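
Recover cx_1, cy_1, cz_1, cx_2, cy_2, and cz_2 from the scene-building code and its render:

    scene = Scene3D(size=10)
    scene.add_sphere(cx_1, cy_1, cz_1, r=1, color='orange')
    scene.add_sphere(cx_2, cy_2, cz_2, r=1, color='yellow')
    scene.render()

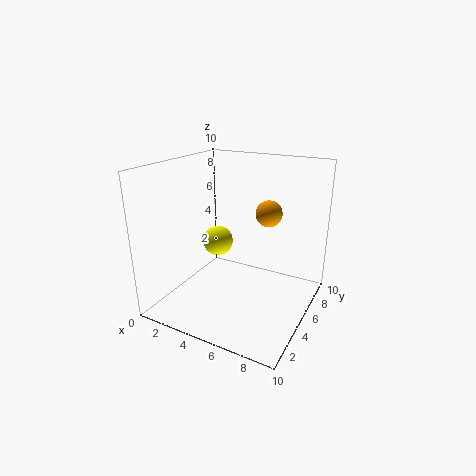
cx_1 = 6
cy_1 = 8
cz_1 = 6
cx_2 = 4
cy_2 = 4
cz_2 = 5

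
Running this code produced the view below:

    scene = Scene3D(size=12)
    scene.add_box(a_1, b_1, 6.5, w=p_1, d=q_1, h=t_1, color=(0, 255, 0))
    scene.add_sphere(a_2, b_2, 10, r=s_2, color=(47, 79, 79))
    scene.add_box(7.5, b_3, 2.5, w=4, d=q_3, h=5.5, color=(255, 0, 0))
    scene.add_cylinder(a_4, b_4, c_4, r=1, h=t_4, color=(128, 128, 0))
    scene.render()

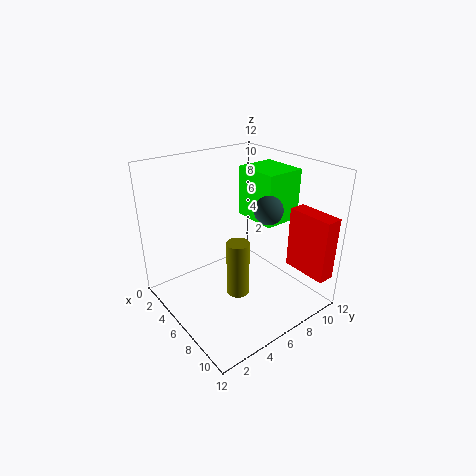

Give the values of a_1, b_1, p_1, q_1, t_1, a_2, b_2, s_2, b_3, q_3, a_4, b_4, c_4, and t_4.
a_1 = 3; b_1 = 8.5; p_1 = 4; q_1 = 3.5; t_1 = 4.5; a_2 = 10; b_2 = 5.5; s_2 = 1; b_3 = 10.5; q_3 = 1.5; a_4 = 6; b_4 = 6; c_4 = 0.5; t_4 = 5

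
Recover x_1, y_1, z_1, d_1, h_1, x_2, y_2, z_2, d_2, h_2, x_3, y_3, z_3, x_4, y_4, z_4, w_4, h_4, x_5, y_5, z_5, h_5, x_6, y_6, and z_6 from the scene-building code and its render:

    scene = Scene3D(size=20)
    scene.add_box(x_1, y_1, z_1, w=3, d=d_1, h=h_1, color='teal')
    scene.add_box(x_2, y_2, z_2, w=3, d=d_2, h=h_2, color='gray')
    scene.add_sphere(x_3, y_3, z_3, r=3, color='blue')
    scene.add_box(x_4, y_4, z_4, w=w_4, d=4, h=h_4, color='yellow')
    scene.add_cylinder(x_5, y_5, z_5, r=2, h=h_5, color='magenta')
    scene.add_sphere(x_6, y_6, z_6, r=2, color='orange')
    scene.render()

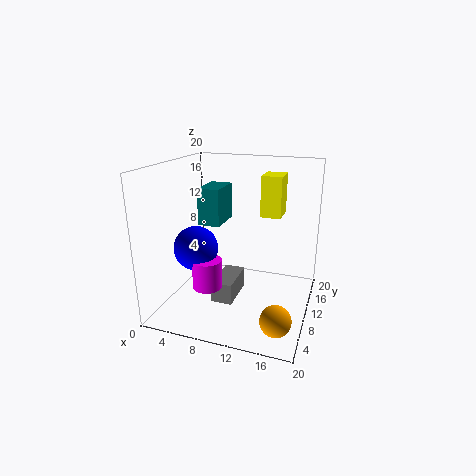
x_1 = 5, y_1 = 8, z_1 = 12, d_1 = 5, h_1 = 5, x_2 = 7, y_2 = 7, z_2 = 1, d_2 = 6, h_2 = 3, x_3 = 5, y_3 = 7, z_3 = 9, x_4 = 12, y_4 = 14, z_4 = 12, w_4 = 3, h_4 = 6, x_5 = 7, y_5 = 6, z_5 = 4, h_5 = 4, x_6 = 17, y_6 = 4, z_6 = 2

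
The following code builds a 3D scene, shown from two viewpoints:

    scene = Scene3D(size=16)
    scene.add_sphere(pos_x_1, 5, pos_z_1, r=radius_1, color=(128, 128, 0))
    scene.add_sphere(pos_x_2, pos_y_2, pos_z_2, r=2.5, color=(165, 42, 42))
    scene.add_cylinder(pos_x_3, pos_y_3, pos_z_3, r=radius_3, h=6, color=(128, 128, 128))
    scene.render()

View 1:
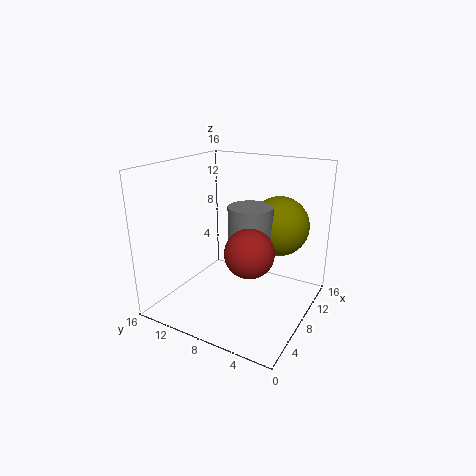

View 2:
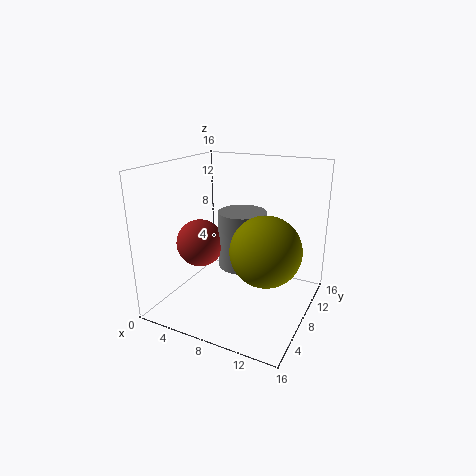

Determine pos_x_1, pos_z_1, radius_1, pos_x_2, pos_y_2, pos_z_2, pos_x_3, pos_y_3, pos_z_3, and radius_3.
pos_x_1 = 12.5, pos_z_1 = 8.5, radius_1 = 3.5, pos_x_2 = 5, pos_y_2 = 5, pos_z_2 = 8, pos_x_3 = 9, pos_y_3 = 7, pos_z_3 = 5.5, radius_3 = 2.5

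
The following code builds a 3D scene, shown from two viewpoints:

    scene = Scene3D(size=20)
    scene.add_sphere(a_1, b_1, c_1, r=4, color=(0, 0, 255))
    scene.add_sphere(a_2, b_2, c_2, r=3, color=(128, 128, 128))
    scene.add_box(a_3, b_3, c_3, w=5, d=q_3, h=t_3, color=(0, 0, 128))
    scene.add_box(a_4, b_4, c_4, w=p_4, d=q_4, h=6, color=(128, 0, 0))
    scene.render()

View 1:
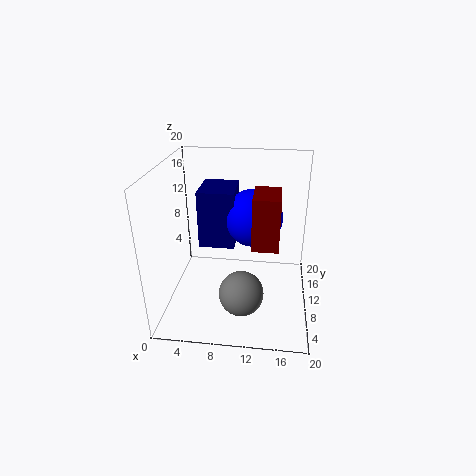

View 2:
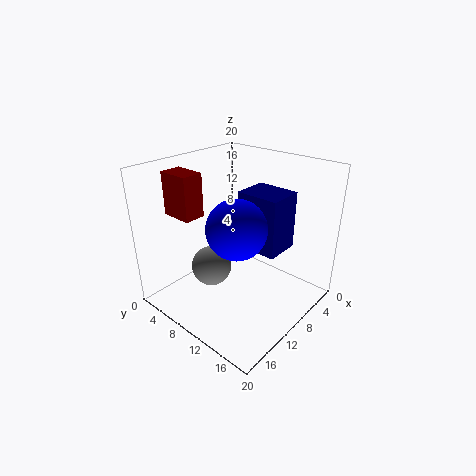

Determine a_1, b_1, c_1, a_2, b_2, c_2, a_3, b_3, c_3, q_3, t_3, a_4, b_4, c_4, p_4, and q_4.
a_1 = 12
b_1 = 11.5
c_1 = 12.5
a_2 = 11
b_2 = 5.5
c_2 = 4
a_3 = 4.5
b_3 = 9.5
c_3 = 8.5
q_3 = 6
t_3 = 8
a_4 = 12.5
b_4 = 1.5
c_4 = 13
p_4 = 3
q_4 = 4.5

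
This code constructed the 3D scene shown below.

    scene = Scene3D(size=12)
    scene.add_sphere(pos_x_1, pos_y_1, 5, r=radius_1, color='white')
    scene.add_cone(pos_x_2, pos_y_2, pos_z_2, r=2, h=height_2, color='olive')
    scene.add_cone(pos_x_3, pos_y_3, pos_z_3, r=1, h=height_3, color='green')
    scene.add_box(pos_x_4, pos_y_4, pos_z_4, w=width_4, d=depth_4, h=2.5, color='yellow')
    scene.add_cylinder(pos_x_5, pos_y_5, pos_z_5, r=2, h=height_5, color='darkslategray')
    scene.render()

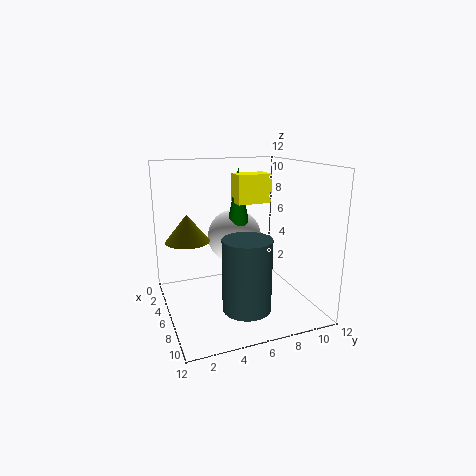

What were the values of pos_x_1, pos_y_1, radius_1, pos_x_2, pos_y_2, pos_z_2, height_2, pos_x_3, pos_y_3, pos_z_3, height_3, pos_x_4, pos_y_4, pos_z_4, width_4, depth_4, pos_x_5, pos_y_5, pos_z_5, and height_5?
pos_x_1 = 2.5, pos_y_1 = 7, radius_1 = 2.5, pos_x_2 = 2.5, pos_y_2 = 2.5, pos_z_2 = 5, height_2 = 2.5, pos_x_3 = 3.5, pos_y_3 = 7, pos_z_3 = 6.5, height_3 = 5, pos_x_4 = 3, pos_y_4 = 6.5, pos_z_4 = 8.5, width_4 = 2, depth_4 = 3, pos_x_5 = 8, pos_y_5 = 6, pos_z_5 = 0.5, height_5 = 6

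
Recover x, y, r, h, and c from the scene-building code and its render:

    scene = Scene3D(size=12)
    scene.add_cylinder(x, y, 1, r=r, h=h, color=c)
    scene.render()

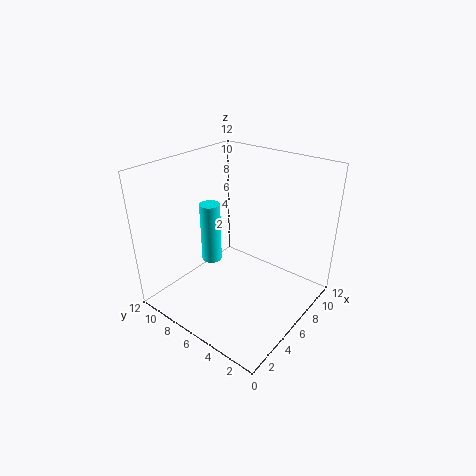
x = 8
y = 11
r = 1
h = 6
c = 'cyan'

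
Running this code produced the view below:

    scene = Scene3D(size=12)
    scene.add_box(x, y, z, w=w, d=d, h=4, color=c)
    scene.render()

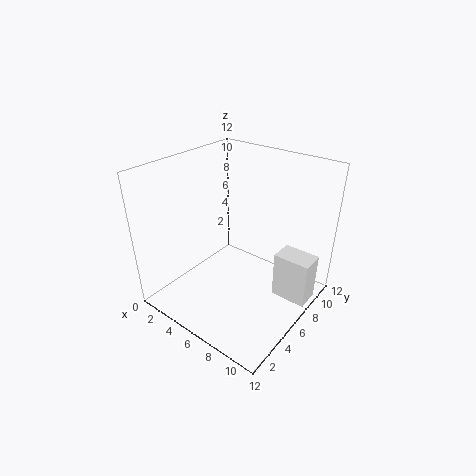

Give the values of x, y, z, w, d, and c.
x = 9, y = 7, z = 1, w = 3, d = 2, c = 'white'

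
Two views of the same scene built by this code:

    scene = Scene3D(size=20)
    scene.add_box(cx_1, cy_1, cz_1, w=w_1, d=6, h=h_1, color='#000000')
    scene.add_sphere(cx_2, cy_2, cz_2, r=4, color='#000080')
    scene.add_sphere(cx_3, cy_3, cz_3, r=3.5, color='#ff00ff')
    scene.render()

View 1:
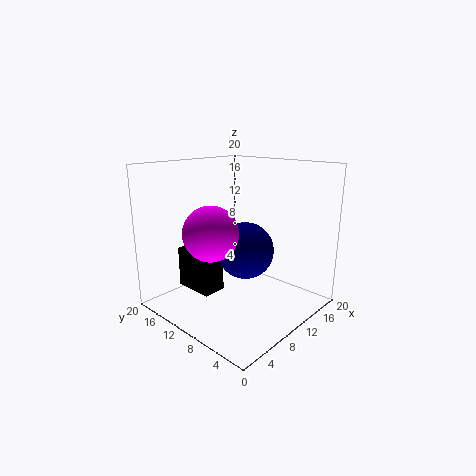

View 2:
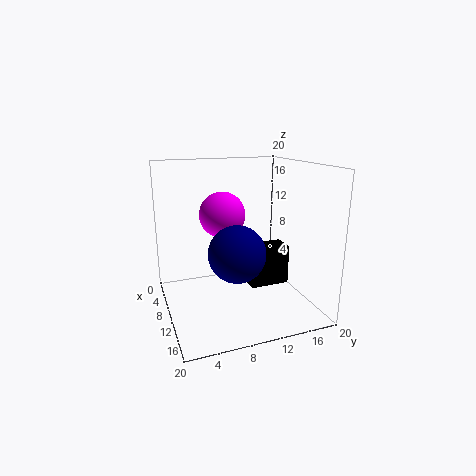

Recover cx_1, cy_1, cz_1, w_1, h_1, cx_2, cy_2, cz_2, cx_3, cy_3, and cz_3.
cx_1 = 6
cy_1 = 12.5
cz_1 = 1.5
w_1 = 3.5
h_1 = 6
cx_2 = 11
cy_2 = 9.5
cz_2 = 8
cx_3 = 4.5
cy_3 = 9.5
cz_3 = 12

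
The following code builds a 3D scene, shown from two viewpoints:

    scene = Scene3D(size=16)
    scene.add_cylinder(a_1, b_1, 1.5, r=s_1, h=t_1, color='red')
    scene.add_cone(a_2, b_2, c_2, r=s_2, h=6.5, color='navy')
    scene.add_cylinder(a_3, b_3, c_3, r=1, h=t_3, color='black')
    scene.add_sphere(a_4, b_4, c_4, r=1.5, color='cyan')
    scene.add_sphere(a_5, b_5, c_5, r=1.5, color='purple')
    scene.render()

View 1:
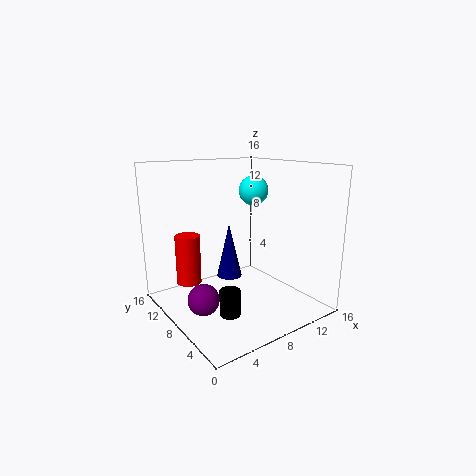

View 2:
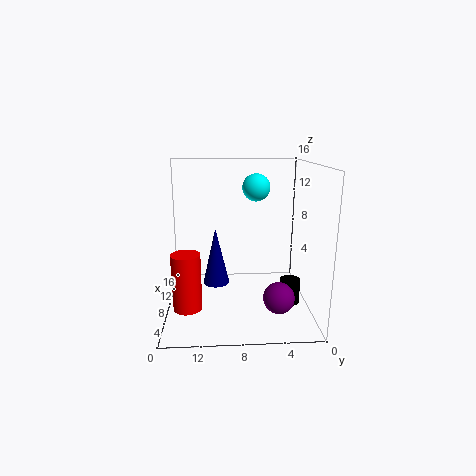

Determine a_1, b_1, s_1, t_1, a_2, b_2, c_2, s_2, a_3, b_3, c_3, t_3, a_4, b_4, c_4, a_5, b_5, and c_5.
a_1 = 4.5
b_1 = 13.5
s_1 = 1.5
t_1 = 6
a_2 = 8.5
b_2 = 10.5
c_2 = 2.5
s_2 = 1.5
a_3 = 3.5
b_3 = 3
c_3 = 2.5
t_3 = 2.5
a_4 = 8.5
b_4 = 6
c_4 = 13.5
a_5 = 1.5
b_5 = 4.5
c_5 = 4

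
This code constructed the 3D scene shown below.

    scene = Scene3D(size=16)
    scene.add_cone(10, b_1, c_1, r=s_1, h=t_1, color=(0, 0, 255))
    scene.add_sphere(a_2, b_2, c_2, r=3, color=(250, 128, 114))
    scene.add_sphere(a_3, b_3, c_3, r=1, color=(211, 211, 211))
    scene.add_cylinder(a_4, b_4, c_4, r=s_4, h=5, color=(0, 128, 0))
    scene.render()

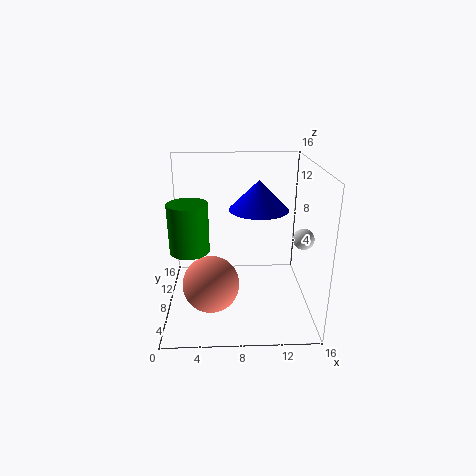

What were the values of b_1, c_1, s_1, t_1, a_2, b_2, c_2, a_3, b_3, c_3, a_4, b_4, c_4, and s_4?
b_1 = 6; c_1 = 12; s_1 = 3; t_1 = 3; a_2 = 5; b_2 = 5; c_2 = 4; a_3 = 14; b_3 = 3; c_3 = 10; a_4 = 3; b_4 = 5; c_4 = 8; s_4 = 2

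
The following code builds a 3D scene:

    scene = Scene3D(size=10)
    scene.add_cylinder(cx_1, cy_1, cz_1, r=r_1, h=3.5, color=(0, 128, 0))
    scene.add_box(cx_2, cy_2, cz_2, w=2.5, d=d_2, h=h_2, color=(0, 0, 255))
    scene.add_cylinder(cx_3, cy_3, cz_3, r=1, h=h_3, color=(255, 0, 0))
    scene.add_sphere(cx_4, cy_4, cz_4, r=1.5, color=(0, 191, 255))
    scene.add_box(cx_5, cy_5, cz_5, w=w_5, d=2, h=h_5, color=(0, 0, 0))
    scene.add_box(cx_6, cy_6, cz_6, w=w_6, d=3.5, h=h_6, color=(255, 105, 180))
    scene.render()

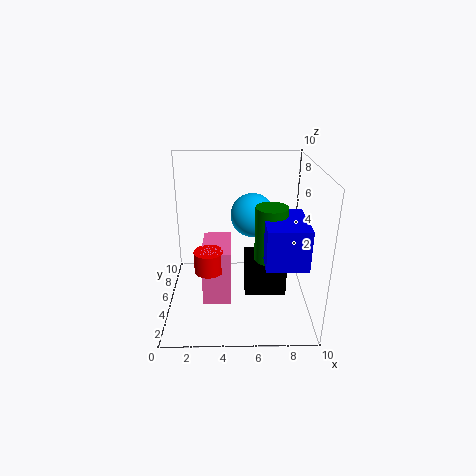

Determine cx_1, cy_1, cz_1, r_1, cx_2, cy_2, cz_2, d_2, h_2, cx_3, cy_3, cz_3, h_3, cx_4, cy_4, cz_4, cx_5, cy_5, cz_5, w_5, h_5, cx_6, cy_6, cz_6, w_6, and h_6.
cx_1 = 7; cy_1 = 3; cz_1 = 4.5; r_1 = 1; cx_2 = 6.5; cy_2 = 0.5; cz_2 = 5; d_2 = 3.5; h_2 = 2.5; cx_3 = 3; cy_3 = 4; cz_3 = 3; h_3 = 1.5; cx_4 = 6; cy_4 = 5.5; cz_4 = 6.5; cx_5 = 5.5; cy_5 = 4.5; cz_5 = 0.5; w_5 = 3; h_5 = 3; cx_6 = 2.5; cy_6 = 3.5; cz_6 = 0.5; w_6 = 2; h_6 = 4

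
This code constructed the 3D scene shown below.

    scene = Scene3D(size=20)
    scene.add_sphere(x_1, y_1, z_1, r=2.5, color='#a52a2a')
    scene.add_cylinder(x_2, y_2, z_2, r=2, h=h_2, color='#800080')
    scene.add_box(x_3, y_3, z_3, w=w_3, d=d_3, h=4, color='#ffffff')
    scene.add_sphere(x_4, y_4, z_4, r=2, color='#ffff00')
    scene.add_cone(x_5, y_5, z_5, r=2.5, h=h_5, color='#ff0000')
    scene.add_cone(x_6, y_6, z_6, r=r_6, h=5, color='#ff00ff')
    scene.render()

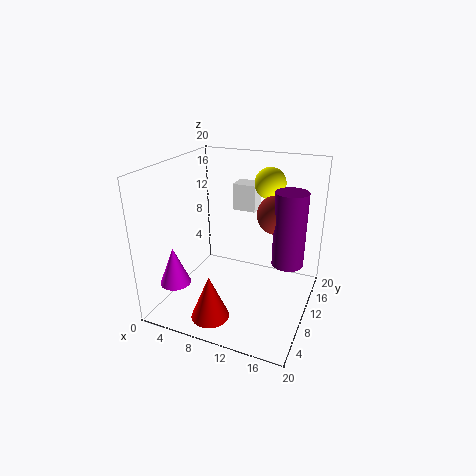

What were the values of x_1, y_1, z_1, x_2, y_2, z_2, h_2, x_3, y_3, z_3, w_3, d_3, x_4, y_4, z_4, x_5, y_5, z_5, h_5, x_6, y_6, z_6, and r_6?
x_1 = 15.5
y_1 = 9.5
z_1 = 14.5
x_2 = 17.5
y_2 = 8.5
z_2 = 8.5
h_2 = 9.5
x_3 = 7
y_3 = 15
z_3 = 12
w_3 = 3.5
d_3 = 3
x_4 = 14
y_4 = 11
z_4 = 18
x_5 = 9
y_5 = 3
z_5 = 1.5
h_5 = 6
x_6 = 4
y_6 = 3
z_6 = 5.5
r_6 = 2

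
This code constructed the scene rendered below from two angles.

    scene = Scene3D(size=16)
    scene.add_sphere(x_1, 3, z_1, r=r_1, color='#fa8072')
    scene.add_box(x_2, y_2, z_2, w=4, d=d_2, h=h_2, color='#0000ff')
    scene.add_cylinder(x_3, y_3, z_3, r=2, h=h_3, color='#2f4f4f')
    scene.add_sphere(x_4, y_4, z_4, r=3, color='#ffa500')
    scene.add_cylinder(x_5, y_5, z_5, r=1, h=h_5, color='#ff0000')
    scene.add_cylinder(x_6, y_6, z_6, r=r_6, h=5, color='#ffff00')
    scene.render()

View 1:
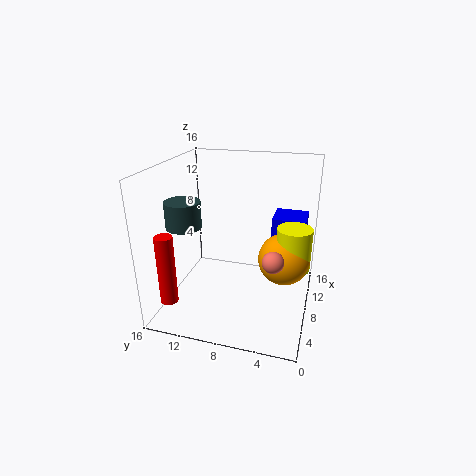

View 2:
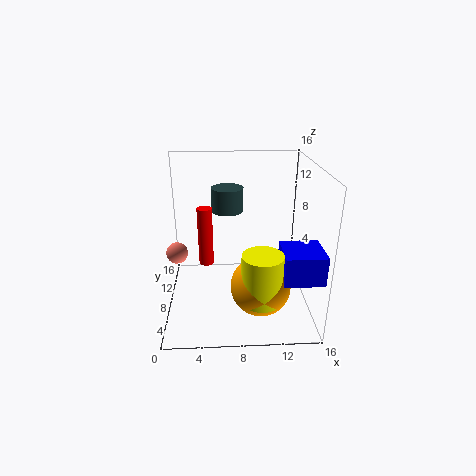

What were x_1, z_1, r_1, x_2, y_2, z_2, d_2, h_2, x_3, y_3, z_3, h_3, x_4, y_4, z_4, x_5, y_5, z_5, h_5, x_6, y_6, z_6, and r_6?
x_1 = 2; z_1 = 9; r_1 = 1; x_2 = 12; y_2 = 1; z_2 = 6; d_2 = 4; h_2 = 3; x_3 = 7; y_3 = 14; z_3 = 9; h_3 = 3; x_4 = 10; y_4 = 3; z_4 = 5; x_5 = 4; y_5 = 15; z_5 = 1; h_5 = 8; x_6 = 10; y_6 = 2; z_6 = 4; r_6 = 2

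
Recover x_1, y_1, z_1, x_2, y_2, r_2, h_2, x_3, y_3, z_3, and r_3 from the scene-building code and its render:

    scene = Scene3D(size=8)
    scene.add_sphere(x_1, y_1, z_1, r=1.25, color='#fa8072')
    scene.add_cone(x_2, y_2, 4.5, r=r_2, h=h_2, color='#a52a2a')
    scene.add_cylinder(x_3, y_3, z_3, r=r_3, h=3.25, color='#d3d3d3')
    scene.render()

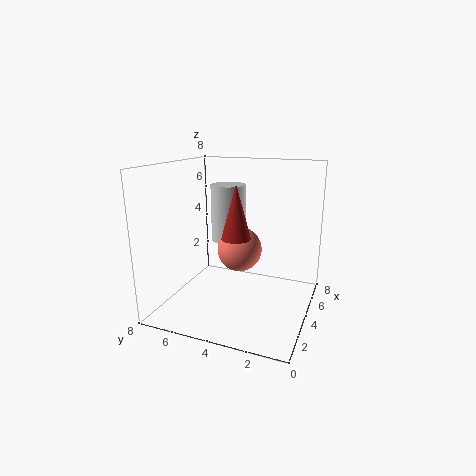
x_1 = 4.25; y_1 = 4; z_1 = 3.25; x_2 = 2.5; y_2 = 3.5; r_2 = 0.75; h_2 = 2.75; x_3 = 5; y_3 = 5; z_3 = 3.5; r_3 = 1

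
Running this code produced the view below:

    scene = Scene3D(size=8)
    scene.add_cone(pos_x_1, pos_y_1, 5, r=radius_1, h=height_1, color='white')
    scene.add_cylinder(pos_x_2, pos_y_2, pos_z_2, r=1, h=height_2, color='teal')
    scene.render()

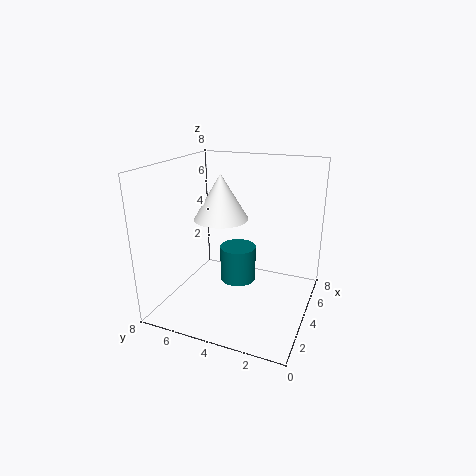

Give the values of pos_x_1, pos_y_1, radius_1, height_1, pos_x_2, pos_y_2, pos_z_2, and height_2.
pos_x_1 = 4
pos_y_1 = 5
radius_1 = 1.5
height_1 = 2.5
pos_x_2 = 4
pos_y_2 = 4
pos_z_2 = 1.5
height_2 = 2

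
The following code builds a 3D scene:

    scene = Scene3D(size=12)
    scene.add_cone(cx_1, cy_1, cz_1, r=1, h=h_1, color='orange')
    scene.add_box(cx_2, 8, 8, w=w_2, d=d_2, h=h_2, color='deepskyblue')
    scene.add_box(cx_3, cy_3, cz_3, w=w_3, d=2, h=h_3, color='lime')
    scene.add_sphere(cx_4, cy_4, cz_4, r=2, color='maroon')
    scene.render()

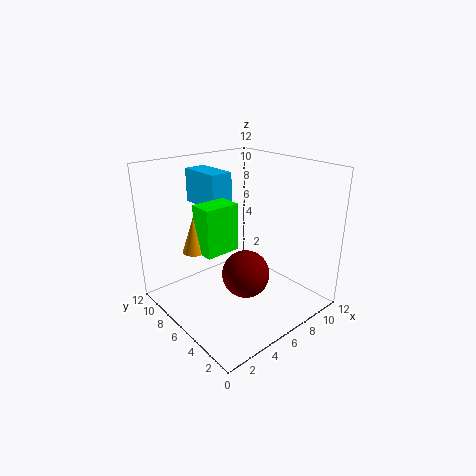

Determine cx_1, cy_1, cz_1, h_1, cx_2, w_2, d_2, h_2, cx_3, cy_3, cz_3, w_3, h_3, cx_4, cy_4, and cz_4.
cx_1 = 3, cy_1 = 8, cz_1 = 5, h_1 = 3, cx_2 = 5, w_2 = 2, d_2 = 4, h_2 = 3, cx_3 = 3, cy_3 = 6, cz_3 = 5, w_3 = 3, h_3 = 4, cx_4 = 6, cy_4 = 5, cz_4 = 3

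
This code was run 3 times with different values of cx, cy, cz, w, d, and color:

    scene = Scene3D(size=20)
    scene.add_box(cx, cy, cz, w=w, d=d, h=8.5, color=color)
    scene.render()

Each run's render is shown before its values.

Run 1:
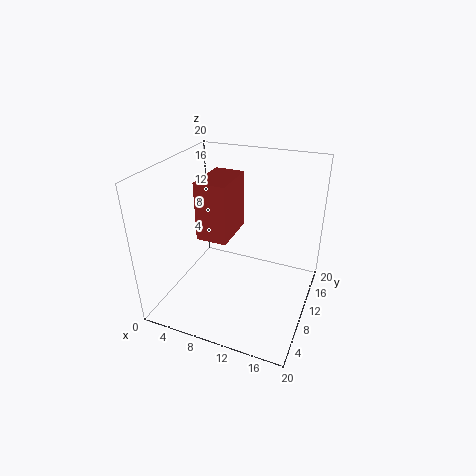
cx = 4; cy = 9; cz = 9; w = 4.5; d = 7; color = 'brown'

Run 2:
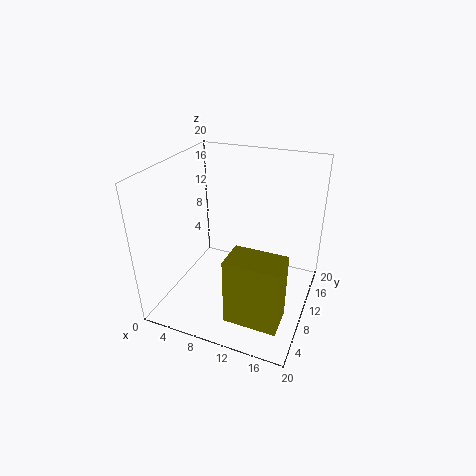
cx = 12; cy = 0.5; cz = 4; w = 6.5; d = 4; color = 'olive'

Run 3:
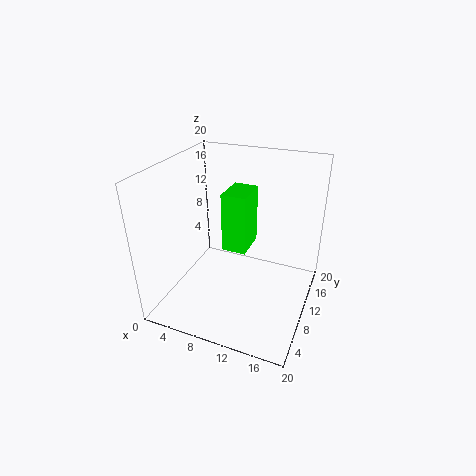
cx = 7.5; cy = 10; cz = 7.5; w = 3.5; d = 5; color = 'lime'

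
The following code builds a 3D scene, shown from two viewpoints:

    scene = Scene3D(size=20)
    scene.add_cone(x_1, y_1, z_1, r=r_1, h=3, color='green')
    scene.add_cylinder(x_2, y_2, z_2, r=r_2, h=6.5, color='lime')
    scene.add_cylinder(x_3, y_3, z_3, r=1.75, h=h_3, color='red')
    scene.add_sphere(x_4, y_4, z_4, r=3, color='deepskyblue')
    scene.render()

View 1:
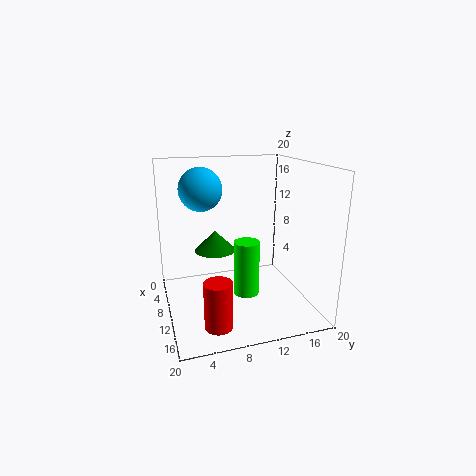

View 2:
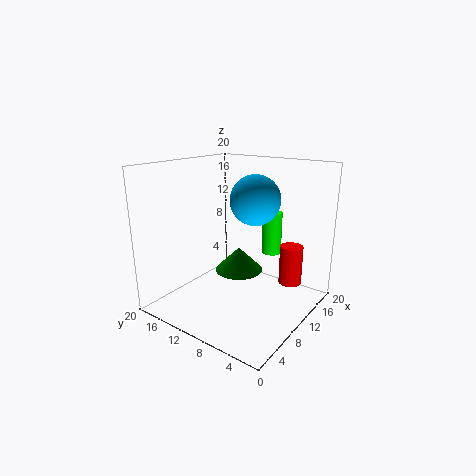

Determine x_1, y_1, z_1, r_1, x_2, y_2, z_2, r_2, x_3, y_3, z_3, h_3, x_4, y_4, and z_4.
x_1 = 6.75
y_1 = 7.5
z_1 = 7.25
r_1 = 3
x_2 = 17.25
y_2 = 8.75
z_2 = 5.75
r_2 = 1.5
x_3 = 17.25
y_3 = 5.25
z_3 = 1.5
h_3 = 6
x_4 = 7.25
y_4 = 5.5
z_4 = 16.5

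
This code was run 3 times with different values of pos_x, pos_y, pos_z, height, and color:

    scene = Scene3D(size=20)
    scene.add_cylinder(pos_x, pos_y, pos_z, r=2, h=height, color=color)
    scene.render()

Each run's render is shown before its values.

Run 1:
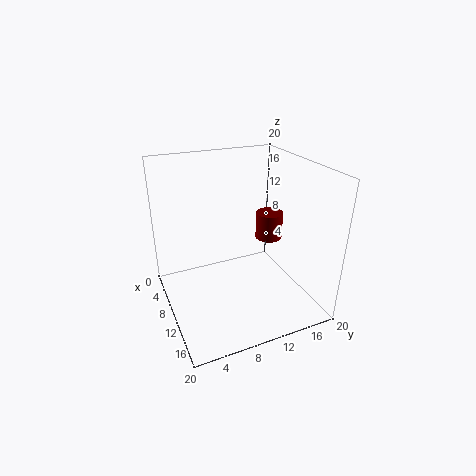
pos_x = 8, pos_y = 16, pos_z = 8, height = 4, color = 'maroon'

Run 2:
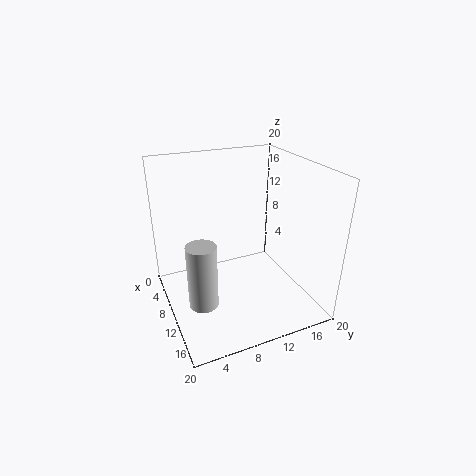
pos_x = 12, pos_y = 4, pos_z = 2, height = 9, color = 'lightgray'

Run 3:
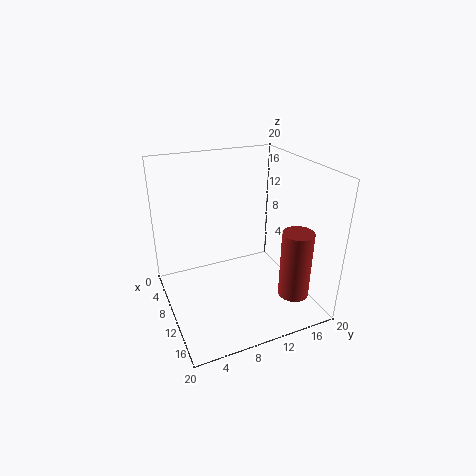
pos_x = 17, pos_y = 15, pos_z = 4, height = 9, color = 'brown'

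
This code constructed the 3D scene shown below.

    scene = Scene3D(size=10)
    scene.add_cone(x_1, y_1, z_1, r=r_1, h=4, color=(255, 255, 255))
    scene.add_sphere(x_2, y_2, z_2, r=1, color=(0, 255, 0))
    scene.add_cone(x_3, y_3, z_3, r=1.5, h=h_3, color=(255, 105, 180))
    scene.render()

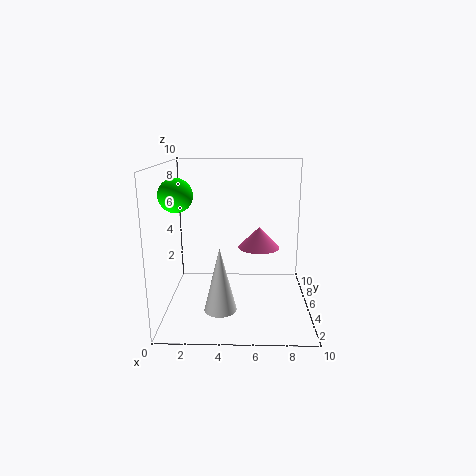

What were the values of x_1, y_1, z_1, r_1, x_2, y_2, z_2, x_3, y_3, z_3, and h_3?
x_1 = 4; y_1 = 1.5; z_1 = 1.5; r_1 = 1; x_2 = 1.5; y_2 = 2; z_2 = 8.5; x_3 = 6.5; y_3 = 6; z_3 = 4; h_3 = 1.5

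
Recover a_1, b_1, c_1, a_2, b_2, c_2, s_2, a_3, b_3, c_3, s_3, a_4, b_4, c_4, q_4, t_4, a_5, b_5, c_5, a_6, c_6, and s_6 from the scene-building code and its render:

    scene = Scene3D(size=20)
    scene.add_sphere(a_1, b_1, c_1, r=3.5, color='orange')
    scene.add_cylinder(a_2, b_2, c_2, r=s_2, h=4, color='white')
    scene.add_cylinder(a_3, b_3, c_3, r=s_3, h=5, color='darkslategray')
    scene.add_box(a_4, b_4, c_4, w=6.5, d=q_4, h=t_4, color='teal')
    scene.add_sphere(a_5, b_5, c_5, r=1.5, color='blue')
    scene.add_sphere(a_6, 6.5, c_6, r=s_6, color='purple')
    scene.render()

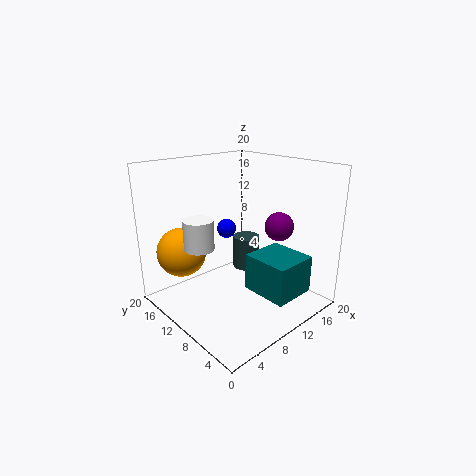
a_1 = 4.5; b_1 = 16; c_1 = 7.5; a_2 = 4.5; b_2 = 11.5; c_2 = 9.5; s_2 = 2; a_3 = 14; b_3 = 12.5; c_3 = 3.5; s_3 = 2; a_4 = 11.5; b_4 = 3; c_4 = 1.5; q_4 = 7; t_4 = 5.5; a_5 = 13; b_5 = 16; c_5 = 9; a_6 = 14.5; c_6 = 11.5; s_6 = 2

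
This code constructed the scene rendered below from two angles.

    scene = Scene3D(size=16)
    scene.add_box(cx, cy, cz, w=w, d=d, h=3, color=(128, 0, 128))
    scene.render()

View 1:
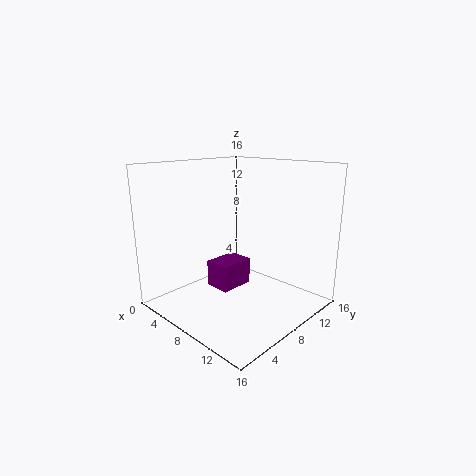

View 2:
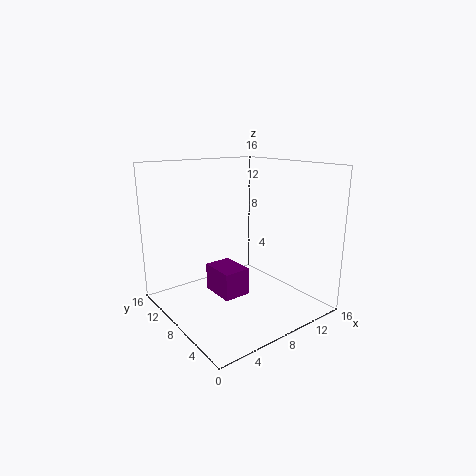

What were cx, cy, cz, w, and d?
cx = 5, cy = 6, cz = 2, w = 3, d = 4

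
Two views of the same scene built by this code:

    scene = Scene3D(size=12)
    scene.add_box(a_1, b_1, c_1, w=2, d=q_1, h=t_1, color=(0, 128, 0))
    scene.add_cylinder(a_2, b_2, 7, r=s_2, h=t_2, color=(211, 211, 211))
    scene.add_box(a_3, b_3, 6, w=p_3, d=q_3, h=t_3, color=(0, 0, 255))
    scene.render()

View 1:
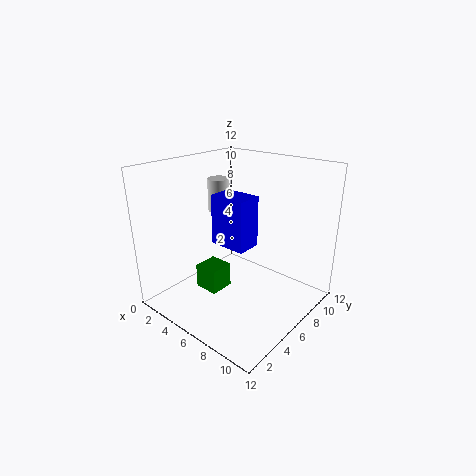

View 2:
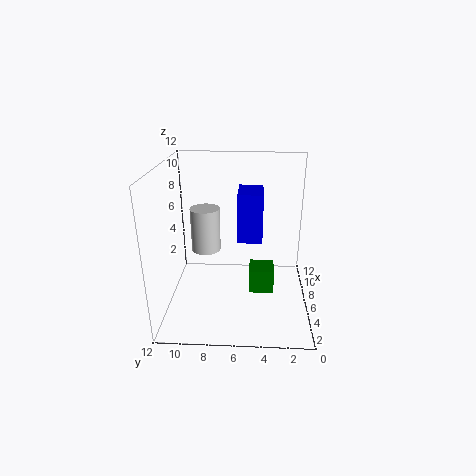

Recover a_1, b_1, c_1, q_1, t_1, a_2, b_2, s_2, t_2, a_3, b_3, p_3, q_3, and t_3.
a_1 = 4; b_1 = 3; c_1 = 2; q_1 = 2; t_1 = 2; a_2 = 2; b_2 = 8; s_2 = 1; t_2 = 3; a_3 = 5; b_3 = 4; p_3 = 3; q_3 = 2; t_3 = 4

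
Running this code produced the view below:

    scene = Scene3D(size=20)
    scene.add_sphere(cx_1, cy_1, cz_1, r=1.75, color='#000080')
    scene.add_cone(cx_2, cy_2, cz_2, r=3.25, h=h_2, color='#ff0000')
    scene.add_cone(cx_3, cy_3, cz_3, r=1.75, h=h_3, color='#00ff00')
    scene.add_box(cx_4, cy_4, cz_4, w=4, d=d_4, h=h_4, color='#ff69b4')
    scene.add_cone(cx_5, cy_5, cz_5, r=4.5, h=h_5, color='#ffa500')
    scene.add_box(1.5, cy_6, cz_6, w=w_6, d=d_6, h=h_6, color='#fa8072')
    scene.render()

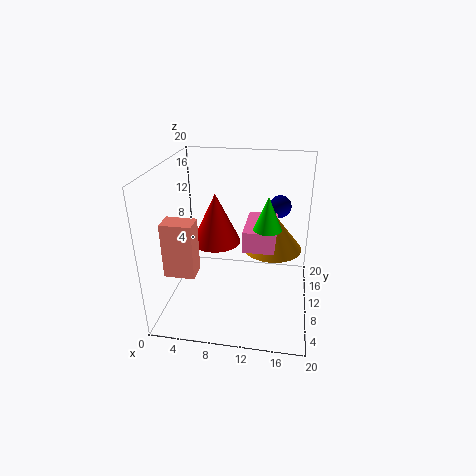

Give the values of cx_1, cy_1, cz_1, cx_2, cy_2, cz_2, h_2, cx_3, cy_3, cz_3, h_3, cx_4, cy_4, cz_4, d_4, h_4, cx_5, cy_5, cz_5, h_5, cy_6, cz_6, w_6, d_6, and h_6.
cx_1 = 15.25
cy_1 = 18.25
cz_1 = 11.75
cx_2 = 7.25
cy_2 = 8.75
cz_2 = 10
h_2 = 6.75
cx_3 = 14.25
cy_3 = 6.75
cz_3 = 13.25
h_3 = 4.25
cx_4 = 11.25
cy_4 = 5.75
cz_4 = 10.25
d_4 = 6.75
h_4 = 2.75
cx_5 = 14.5
cy_5 = 15.25
cz_5 = 6
h_5 = 5.75
cy_6 = 3.5
cz_6 = 7
w_6 = 4
d_6 = 2.75
h_6 = 7.25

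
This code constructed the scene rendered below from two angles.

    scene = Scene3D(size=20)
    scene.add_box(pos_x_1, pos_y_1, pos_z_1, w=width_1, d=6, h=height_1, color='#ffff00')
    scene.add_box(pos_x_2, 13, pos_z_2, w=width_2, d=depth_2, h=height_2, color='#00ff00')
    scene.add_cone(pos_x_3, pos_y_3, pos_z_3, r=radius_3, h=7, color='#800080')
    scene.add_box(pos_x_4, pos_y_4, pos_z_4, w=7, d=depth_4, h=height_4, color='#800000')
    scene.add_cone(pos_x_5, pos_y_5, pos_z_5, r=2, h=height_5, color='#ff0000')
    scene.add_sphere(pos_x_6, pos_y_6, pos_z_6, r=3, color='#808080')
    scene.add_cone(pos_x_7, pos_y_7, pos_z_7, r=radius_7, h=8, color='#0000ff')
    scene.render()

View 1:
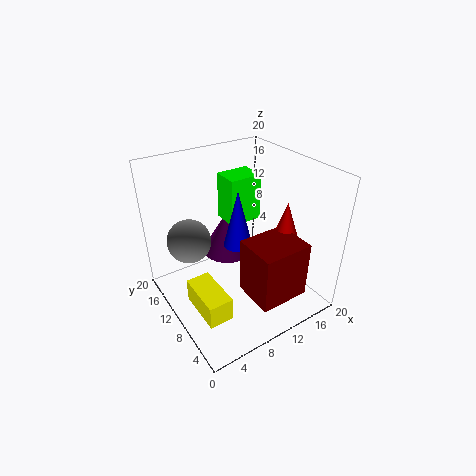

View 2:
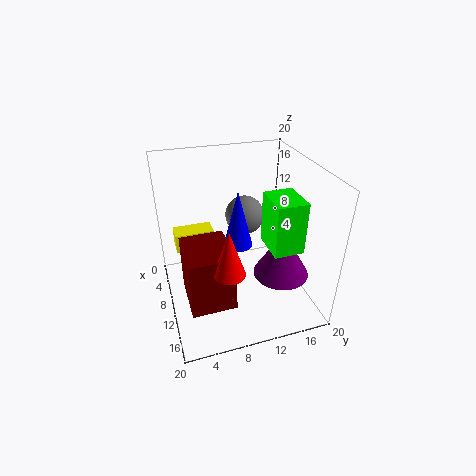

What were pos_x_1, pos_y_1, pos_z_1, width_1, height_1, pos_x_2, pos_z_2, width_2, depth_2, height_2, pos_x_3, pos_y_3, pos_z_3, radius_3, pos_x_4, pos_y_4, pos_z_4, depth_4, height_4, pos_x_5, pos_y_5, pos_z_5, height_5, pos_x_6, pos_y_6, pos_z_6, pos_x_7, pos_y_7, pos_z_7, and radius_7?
pos_x_1 = 1
pos_y_1 = 2
pos_z_1 = 5
width_1 = 3
height_1 = 3
pos_x_2 = 11
pos_z_2 = 10
width_2 = 5
depth_2 = 4
height_2 = 7
pos_x_3 = 12
pos_y_3 = 16
pos_z_3 = 4
radius_3 = 4
pos_x_4 = 9
pos_y_4 = 2
pos_z_4 = 3
depth_4 = 6
height_4 = 8
pos_x_5 = 16
pos_y_5 = 7
pos_z_5 = 9
height_5 = 6
pos_x_6 = 4
pos_y_6 = 13
pos_z_6 = 10
pos_x_7 = 10
pos_y_7 = 10
pos_z_7 = 9
radius_7 = 2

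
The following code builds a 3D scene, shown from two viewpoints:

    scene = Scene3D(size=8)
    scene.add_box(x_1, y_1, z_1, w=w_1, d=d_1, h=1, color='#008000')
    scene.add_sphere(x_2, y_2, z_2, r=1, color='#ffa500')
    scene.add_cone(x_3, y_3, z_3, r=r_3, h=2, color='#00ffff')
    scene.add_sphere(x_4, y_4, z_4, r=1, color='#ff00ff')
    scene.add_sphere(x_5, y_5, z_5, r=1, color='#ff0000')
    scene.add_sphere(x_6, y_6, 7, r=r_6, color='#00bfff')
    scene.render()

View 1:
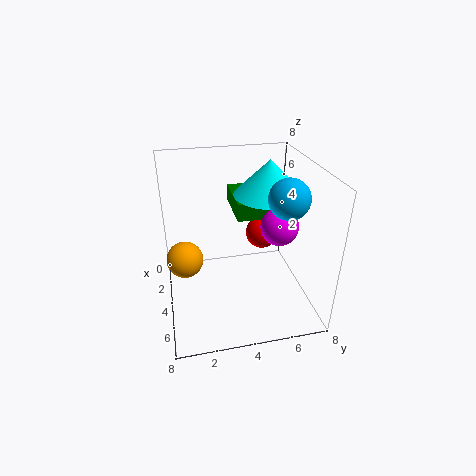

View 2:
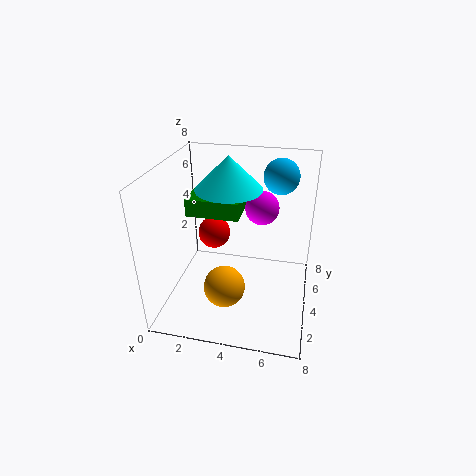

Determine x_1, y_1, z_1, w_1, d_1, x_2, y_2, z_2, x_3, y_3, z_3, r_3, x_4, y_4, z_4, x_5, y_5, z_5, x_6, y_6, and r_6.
x_1 = 1
y_1 = 4
z_1 = 5
w_1 = 3
d_1 = 2
x_2 = 4
y_2 = 1
z_2 = 3
x_3 = 3
y_3 = 6
z_3 = 6
r_3 = 2
x_4 = 5
y_4 = 6
z_4 = 5
x_5 = 2
y_5 = 6
z_5 = 3
x_6 = 6
y_6 = 6
r_6 = 1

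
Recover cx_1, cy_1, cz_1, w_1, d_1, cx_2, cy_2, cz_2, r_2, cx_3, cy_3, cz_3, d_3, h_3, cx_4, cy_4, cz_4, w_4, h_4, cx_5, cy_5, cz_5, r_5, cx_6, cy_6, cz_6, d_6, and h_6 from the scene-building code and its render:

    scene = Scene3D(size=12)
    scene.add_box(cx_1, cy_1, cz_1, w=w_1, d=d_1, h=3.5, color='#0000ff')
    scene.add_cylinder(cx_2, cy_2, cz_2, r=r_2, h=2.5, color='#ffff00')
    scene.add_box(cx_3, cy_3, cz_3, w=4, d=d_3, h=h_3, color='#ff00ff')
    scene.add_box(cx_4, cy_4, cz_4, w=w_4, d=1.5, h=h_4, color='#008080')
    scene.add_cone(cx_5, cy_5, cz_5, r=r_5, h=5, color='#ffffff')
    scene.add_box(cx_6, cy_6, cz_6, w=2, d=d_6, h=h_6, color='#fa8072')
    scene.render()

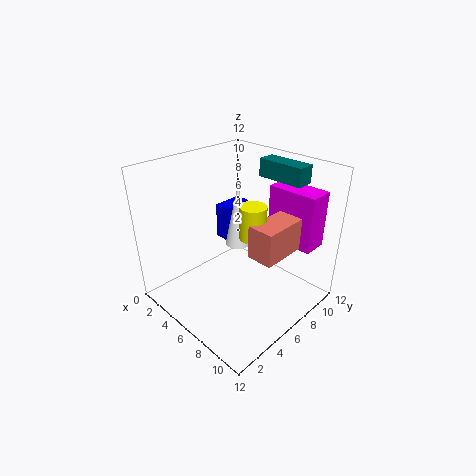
cx_1 = 0.5, cy_1 = 8.5, cz_1 = 3, w_1 = 1.5, d_1 = 3, cx_2 = 8.5, cy_2 = 5, cz_2 = 7.5, r_2 = 1, cx_3 = 7.5, cy_3 = 8, cz_3 = 6, d_3 = 2, h_3 = 4.5, cx_4 = 5.5, cy_4 = 9, cz_4 = 10.5, w_4 = 4, h_4 = 1.5, cx_5 = 6.5, cy_5 = 5.5, cz_5 = 6, r_5 = 1, cx_6 = 9, cy_6 = 4, cz_6 = 6.5, d_6 = 3.5, h_6 = 2.5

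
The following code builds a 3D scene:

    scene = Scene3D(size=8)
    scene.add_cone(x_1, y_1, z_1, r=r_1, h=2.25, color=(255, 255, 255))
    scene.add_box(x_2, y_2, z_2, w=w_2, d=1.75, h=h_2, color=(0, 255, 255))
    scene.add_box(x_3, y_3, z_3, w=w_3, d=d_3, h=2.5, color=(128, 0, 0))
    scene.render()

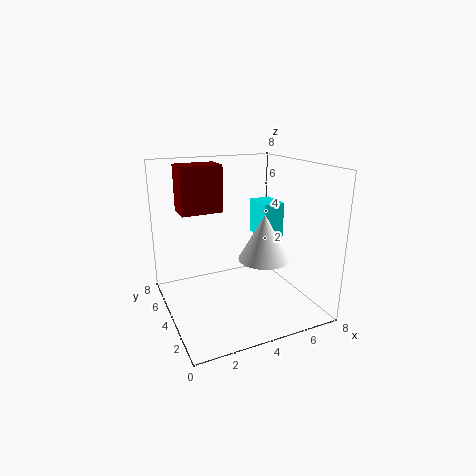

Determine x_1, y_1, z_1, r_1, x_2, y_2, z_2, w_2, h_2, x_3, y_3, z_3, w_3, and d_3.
x_1 = 4.25
y_1 = 1.5
z_1 = 3.75
r_1 = 1.25
x_2 = 5.5
y_2 = 3.75
z_2 = 3.75
w_2 = 1.25
h_2 = 2
x_3 = 1
y_3 = 4.25
z_3 = 5.5
w_3 = 2.25
d_3 = 1.5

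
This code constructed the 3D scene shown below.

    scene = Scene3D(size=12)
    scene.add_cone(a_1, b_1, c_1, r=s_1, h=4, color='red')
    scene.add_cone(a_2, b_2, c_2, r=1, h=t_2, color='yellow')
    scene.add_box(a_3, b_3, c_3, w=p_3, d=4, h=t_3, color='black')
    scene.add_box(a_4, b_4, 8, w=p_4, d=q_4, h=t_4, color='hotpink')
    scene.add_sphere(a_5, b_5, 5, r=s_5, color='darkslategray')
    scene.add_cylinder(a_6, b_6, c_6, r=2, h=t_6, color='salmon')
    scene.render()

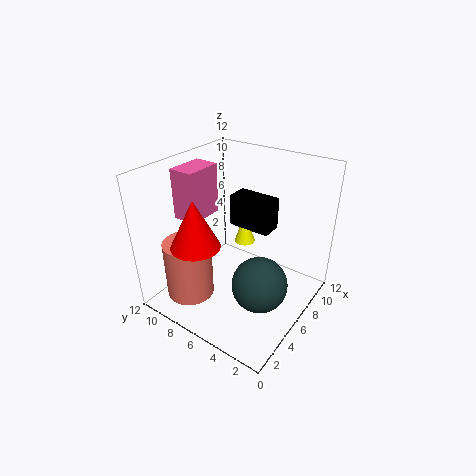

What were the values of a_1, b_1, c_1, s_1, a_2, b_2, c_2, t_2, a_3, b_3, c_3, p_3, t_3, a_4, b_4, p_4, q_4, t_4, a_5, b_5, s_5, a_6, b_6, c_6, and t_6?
a_1 = 3
b_1 = 8
c_1 = 6
s_1 = 2
a_2 = 10
b_2 = 8
c_2 = 3
t_2 = 3
a_3 = 9
b_3 = 5
c_3 = 5
p_3 = 2
t_3 = 3
a_4 = 3
b_4 = 8
p_4 = 3
q_4 = 2
t_4 = 4
a_5 = 3
b_5 = 2
s_5 = 2
a_6 = 3
b_6 = 9
c_6 = 1
t_6 = 5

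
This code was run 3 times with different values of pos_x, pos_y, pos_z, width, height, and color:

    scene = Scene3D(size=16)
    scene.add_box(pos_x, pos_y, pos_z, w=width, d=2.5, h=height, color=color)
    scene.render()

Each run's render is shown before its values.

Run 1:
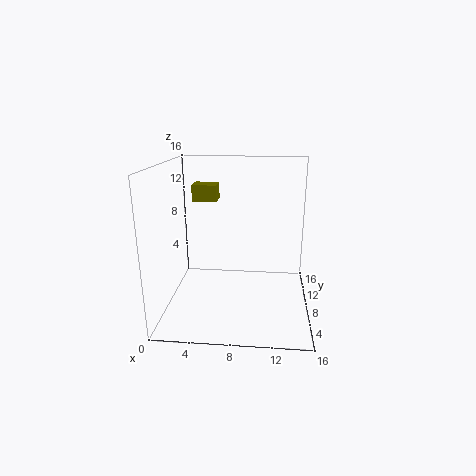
pos_x = 2
pos_y = 12
pos_z = 11
width = 3
height = 2
color = 'olive'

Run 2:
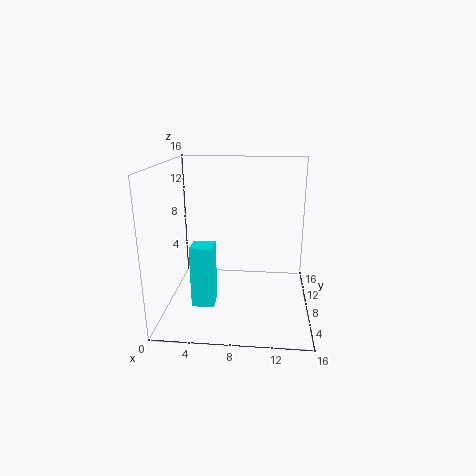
pos_x = 3
pos_y = 5.5
pos_z = 0.5
width = 2.5
height = 7
color = 'cyan'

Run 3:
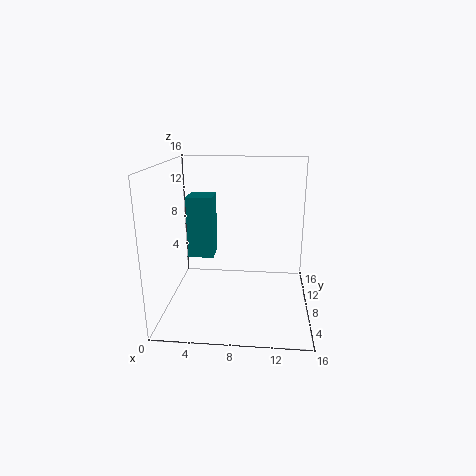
pos_x = 3.5
pos_y = 3.5
pos_z = 7.5
width = 2.5
height = 6
color = 'teal'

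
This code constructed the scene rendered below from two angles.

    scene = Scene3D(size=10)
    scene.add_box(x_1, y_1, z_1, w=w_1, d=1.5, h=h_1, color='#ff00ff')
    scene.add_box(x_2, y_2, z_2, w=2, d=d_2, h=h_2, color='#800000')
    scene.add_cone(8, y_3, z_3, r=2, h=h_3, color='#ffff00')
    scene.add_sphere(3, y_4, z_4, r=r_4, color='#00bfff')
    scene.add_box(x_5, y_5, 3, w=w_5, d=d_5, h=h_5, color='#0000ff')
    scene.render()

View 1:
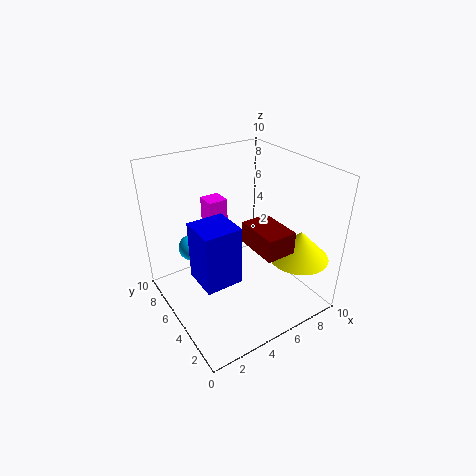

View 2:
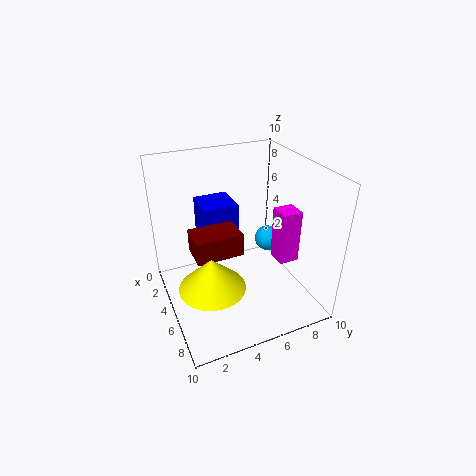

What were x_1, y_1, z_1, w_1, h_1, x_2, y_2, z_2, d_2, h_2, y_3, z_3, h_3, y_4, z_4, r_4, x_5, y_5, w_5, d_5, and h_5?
x_1 = 4.5, y_1 = 8, z_1 = 2.5, w_1 = 1.5, h_1 = 4, x_2 = 5, y_2 = 1.5, z_2 = 5, d_2 = 3, h_2 = 1.5, y_3 = 2, z_3 = 4, h_3 = 2, y_4 = 8.5, z_4 = 3, r_4 = 1, x_5 = 1.5, y_5 = 3, w_5 = 2.5, d_5 = 2.5, h_5 = 4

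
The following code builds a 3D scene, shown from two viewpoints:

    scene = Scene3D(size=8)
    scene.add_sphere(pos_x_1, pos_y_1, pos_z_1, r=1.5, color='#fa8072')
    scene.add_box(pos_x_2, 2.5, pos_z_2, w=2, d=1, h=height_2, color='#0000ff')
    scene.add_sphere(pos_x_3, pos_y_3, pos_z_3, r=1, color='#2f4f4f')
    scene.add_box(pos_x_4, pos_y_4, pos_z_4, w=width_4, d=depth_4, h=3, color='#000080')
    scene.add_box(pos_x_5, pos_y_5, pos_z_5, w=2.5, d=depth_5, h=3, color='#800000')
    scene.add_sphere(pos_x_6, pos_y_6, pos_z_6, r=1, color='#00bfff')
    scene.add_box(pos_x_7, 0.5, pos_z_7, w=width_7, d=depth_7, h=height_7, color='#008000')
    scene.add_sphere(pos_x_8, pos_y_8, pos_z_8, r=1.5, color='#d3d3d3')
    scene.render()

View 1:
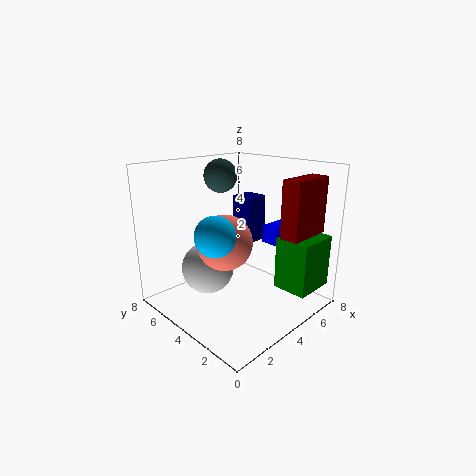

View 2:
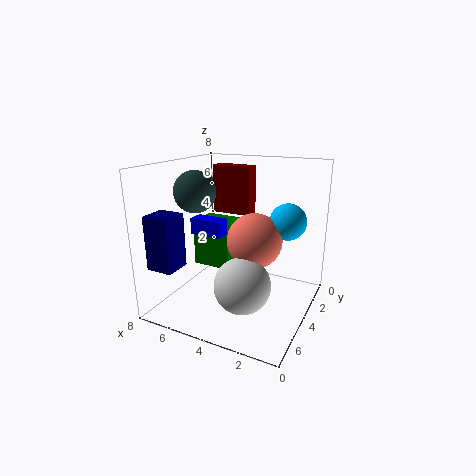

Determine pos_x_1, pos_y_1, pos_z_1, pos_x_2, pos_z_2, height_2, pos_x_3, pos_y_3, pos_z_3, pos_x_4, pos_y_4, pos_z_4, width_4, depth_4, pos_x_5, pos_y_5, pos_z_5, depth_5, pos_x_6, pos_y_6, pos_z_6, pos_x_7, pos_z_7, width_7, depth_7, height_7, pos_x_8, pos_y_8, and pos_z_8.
pos_x_1 = 3, pos_y_1 = 4, pos_z_1 = 4, pos_x_2 = 5.5, pos_z_2 = 3.5, height_2 = 1, pos_x_3 = 5, pos_y_3 = 6.5, pos_z_3 = 7, pos_x_4 = 6.5, pos_y_4 = 5.5, pos_z_4 = 2.5, width_4 = 1.5, depth_4 = 1.5, pos_x_5 = 4.5, pos_y_5 = 0.5, pos_z_5 = 4.5, depth_5 = 1, pos_x_6 = 1.5, pos_y_6 = 3, pos_z_6 = 5, pos_x_7 = 5.5, pos_z_7 = 1, width_7 = 2.5, depth_7 = 2, height_7 = 3, pos_x_8 = 3, pos_y_8 = 5.5, pos_z_8 = 2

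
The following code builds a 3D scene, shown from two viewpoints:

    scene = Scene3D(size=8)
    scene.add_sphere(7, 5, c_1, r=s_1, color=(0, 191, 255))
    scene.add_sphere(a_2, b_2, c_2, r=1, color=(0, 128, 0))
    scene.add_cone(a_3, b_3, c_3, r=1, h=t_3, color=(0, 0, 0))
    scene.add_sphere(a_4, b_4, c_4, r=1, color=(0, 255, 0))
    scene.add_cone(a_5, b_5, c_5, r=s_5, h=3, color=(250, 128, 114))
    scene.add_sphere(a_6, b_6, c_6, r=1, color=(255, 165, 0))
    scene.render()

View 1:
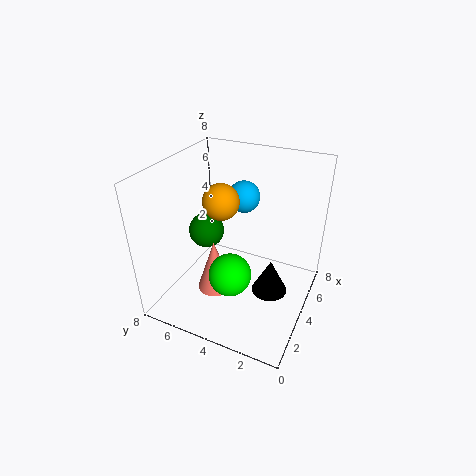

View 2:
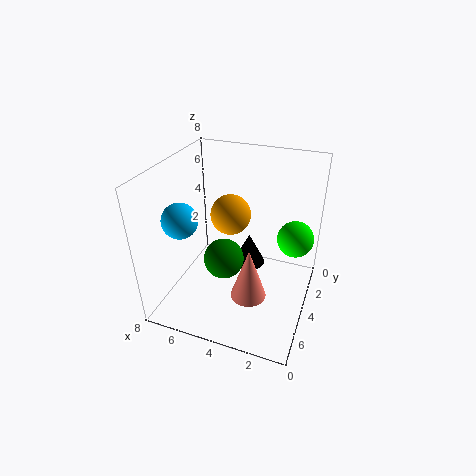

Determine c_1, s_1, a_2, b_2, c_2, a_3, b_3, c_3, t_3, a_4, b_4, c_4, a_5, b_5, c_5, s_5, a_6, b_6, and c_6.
c_1 = 5
s_1 = 1
a_2 = 4
b_2 = 6
c_2 = 4
a_3 = 4
b_3 = 2
c_3 = 1
t_3 = 2
a_4 = 1
b_4 = 3
c_4 = 4
a_5 = 3
b_5 = 5
c_5 = 1
s_5 = 1
a_6 = 4
b_6 = 5
c_6 = 6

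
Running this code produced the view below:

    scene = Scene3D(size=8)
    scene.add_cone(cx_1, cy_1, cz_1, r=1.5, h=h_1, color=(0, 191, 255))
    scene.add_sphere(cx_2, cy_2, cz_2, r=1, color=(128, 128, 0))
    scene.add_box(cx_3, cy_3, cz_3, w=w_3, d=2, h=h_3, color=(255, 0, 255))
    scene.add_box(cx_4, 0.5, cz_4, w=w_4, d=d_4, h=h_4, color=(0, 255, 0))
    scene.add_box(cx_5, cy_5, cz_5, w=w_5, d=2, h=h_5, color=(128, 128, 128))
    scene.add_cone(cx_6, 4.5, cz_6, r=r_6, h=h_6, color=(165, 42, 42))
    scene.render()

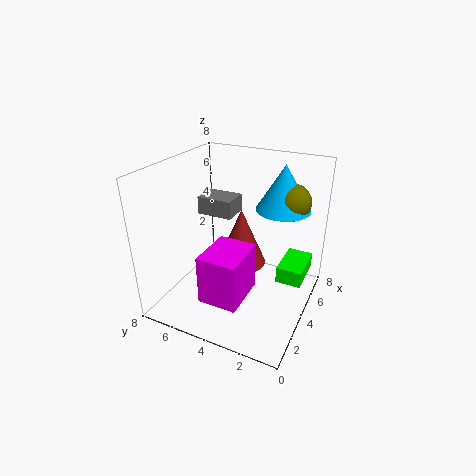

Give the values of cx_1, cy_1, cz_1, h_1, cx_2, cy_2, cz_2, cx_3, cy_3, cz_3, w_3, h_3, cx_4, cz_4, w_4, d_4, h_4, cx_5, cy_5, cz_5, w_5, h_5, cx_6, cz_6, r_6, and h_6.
cx_1 = 5.5; cy_1 = 2; cz_1 = 5.5; h_1 = 2.5; cx_2 = 5.5; cy_2 = 1.5; cz_2 = 6; cx_3 = 0.5; cy_3 = 2.5; cz_3 = 2; w_3 = 2.5; h_3 = 2.5; cx_4 = 5; cz_4 = 1; w_4 = 2.5; d_4 = 1.5; h_4 = 1; cx_5 = 4; cy_5 = 4.5; cz_5 = 5; w_5 = 1.5; h_5 = 1; cx_6 = 5.5; cz_6 = 1.5; r_6 = 1.5; h_6 = 3.5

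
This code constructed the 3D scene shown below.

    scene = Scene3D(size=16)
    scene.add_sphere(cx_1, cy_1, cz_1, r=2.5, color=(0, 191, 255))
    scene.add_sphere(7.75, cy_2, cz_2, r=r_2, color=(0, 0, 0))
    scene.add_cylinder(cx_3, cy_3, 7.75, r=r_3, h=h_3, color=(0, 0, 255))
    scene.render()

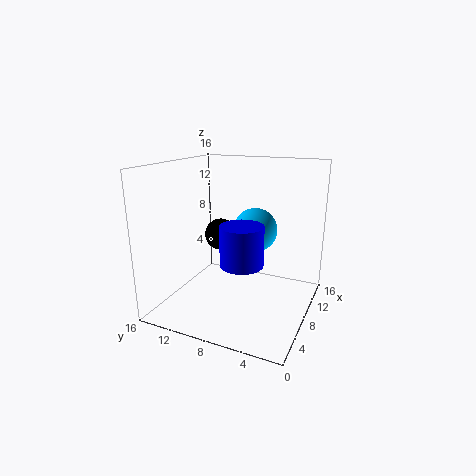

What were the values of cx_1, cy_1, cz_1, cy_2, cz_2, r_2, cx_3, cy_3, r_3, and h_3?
cx_1 = 10
cy_1 = 6.75
cz_1 = 8.5
cy_2 = 10
cz_2 = 8.25
r_2 = 1.75
cx_3 = 2.25
cy_3 = 5
r_3 = 2
h_3 = 3.75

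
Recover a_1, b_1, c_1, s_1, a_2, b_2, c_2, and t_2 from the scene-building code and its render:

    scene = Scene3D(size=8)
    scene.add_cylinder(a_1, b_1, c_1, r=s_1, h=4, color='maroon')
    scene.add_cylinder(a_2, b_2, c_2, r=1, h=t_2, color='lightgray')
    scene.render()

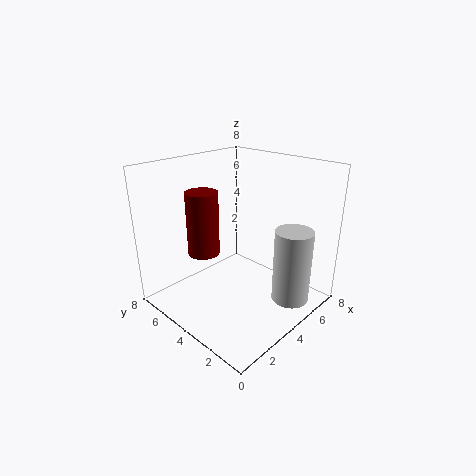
a_1 = 4; b_1 = 7; c_1 = 2; s_1 = 1; a_2 = 5; b_2 = 1; c_2 = 1; t_2 = 4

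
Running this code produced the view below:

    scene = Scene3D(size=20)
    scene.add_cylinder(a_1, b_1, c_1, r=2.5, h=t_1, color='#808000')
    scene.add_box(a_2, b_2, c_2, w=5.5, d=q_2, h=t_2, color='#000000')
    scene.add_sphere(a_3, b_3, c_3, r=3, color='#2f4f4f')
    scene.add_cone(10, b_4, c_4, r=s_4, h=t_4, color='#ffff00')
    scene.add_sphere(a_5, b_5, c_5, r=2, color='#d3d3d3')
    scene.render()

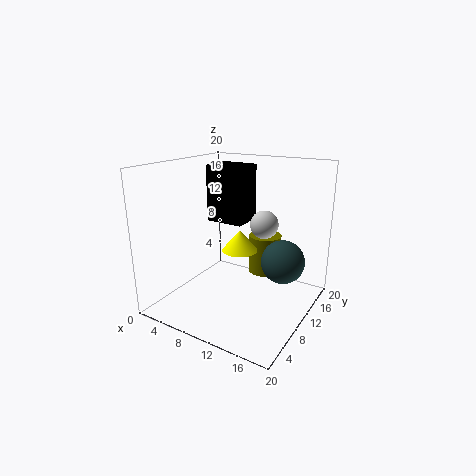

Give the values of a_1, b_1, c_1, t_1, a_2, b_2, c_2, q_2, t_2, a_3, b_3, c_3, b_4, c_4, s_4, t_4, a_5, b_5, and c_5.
a_1 = 11; b_1 = 16.5; c_1 = 2.5; t_1 = 6; a_2 = 4.5; b_2 = 10.5; c_2 = 11.5; q_2 = 4.5; t_2 = 8; a_3 = 16; b_3 = 12; c_3 = 7; b_4 = 10.5; c_4 = 8; s_4 = 2.5; t_4 = 3; a_5 = 12.5; b_5 = 13; c_5 = 11.5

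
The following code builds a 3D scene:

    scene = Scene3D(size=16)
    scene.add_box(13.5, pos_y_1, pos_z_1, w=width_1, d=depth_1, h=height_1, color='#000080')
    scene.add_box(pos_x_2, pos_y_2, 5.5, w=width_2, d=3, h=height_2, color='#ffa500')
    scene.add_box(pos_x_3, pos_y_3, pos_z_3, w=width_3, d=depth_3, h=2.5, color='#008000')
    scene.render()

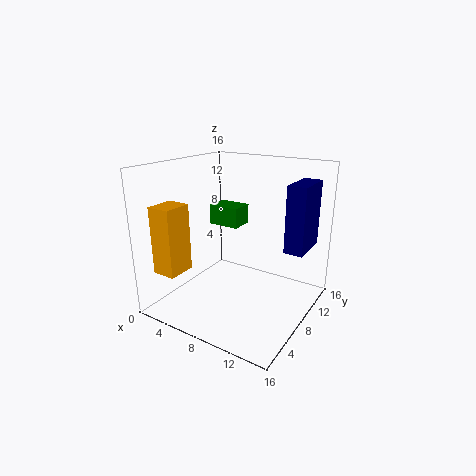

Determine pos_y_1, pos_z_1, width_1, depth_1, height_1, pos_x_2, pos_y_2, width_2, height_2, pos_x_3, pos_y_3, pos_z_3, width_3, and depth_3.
pos_y_1 = 8, pos_z_1 = 7.5, width_1 = 2, depth_1 = 4.5, height_1 = 7, pos_x_2 = 2.5, pos_y_2 = 0.5, width_2 = 2.5, height_2 = 7, pos_x_3 = 1.5, pos_y_3 = 11.5, pos_z_3 = 7.5, width_3 = 4, depth_3 = 3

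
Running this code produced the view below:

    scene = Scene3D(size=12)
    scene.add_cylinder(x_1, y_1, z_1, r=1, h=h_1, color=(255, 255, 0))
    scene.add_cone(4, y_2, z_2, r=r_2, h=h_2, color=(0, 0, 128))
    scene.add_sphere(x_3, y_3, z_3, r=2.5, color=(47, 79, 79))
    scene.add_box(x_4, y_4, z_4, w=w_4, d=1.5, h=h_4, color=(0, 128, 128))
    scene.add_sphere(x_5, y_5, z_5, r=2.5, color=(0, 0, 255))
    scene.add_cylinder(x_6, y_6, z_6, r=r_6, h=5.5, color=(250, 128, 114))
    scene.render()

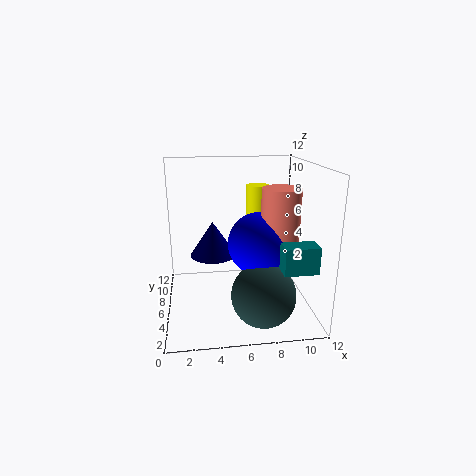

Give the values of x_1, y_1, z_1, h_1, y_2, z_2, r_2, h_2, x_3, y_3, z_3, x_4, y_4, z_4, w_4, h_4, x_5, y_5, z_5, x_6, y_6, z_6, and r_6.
x_1 = 8; y_1 = 8; z_1 = 6.5; h_1 = 3.5; y_2 = 7.5; z_2 = 4; r_2 = 2; h_2 = 3; x_3 = 7.5; y_3 = 2.5; z_3 = 2.5; x_4 = 8.5; y_4 = 0.5; z_4 = 5; w_4 = 2.5; h_4 = 2; x_5 = 7.5; y_5 = 4.5; z_5 = 6; x_6 = 9; y_6 = 4; z_6 = 5; r_6 = 1.5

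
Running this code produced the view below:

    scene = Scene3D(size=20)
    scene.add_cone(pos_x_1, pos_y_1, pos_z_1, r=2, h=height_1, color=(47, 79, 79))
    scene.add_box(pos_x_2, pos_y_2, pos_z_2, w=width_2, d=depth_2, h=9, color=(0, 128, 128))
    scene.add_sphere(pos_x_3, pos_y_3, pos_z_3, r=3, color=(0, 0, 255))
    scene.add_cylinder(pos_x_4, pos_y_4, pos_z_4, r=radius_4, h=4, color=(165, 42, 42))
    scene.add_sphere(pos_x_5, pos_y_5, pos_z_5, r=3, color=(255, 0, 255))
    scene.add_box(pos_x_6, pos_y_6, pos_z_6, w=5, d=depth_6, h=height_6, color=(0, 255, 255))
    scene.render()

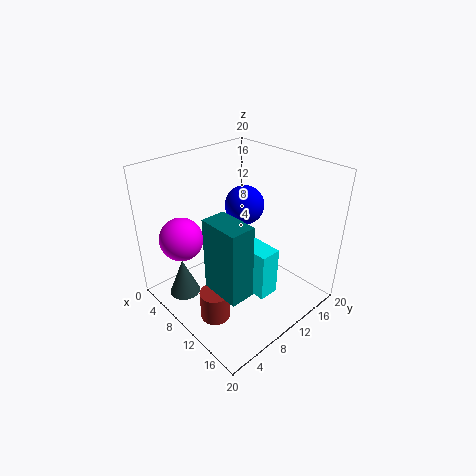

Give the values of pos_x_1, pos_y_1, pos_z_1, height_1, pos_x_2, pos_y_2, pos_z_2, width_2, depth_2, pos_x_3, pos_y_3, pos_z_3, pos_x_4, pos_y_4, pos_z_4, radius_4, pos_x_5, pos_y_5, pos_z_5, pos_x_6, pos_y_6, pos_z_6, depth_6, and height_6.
pos_x_1 = 8, pos_y_1 = 2, pos_z_1 = 4, height_1 = 5, pos_x_2 = 13, pos_y_2 = 2, pos_z_2 = 8, width_2 = 5, depth_2 = 3, pos_x_3 = 6, pos_y_3 = 15, pos_z_3 = 12, pos_x_4 = 12, pos_y_4 = 4, pos_z_4 = 1, radius_4 = 2, pos_x_5 = 5, pos_y_5 = 4, pos_z_5 = 10, pos_x_6 = 10, pos_y_6 = 10, pos_z_6 = 2, depth_6 = 3, height_6 = 7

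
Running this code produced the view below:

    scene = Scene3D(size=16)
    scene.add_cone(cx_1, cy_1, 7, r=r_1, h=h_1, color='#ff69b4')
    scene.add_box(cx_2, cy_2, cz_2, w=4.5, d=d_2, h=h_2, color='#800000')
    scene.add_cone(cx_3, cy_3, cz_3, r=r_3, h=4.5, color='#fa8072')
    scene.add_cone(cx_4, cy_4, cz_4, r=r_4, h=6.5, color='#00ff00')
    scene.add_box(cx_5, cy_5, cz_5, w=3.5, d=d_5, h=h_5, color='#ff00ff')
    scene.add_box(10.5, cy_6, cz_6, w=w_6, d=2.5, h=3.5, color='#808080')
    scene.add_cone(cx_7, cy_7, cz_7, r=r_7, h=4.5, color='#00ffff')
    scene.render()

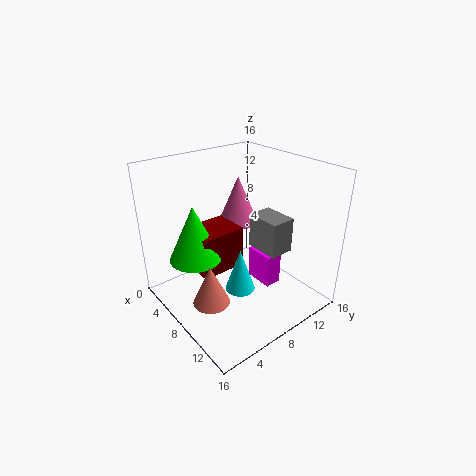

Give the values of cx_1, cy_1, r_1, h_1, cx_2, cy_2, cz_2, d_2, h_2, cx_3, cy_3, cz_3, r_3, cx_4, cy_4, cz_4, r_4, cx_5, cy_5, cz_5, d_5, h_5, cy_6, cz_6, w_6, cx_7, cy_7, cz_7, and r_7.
cx_1 = 3, cy_1 = 12, r_1 = 2.5, h_1 = 6, cx_2 = 2, cy_2 = 4.5, cz_2 = 3, d_2 = 5.5, h_2 = 5, cx_3 = 9, cy_3 = 3.5, cz_3 = 2, r_3 = 2, cx_4 = 4.5, cy_4 = 4.5, cz_4 = 5, r_4 = 3, cx_5 = 6.5, cy_5 = 11, cz_5 = 1, d_5 = 2, h_5 = 4, cy_6 = 7.5, cz_6 = 8.5, w_6 = 3.5, cx_7 = 11.5, cy_7 = 5.5, cz_7 = 4.5, r_7 = 1.5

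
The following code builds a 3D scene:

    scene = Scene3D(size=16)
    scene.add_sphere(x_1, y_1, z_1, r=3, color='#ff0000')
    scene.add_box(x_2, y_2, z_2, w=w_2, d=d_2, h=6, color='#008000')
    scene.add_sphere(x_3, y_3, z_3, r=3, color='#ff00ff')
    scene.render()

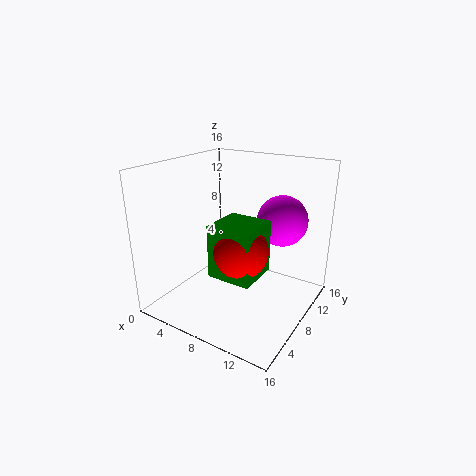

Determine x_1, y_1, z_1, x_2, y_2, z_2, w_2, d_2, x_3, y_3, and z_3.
x_1 = 9
y_1 = 7
z_1 = 7
x_2 = 6
y_2 = 5
z_2 = 4
w_2 = 5
d_2 = 5
x_3 = 11
y_3 = 13
z_3 = 9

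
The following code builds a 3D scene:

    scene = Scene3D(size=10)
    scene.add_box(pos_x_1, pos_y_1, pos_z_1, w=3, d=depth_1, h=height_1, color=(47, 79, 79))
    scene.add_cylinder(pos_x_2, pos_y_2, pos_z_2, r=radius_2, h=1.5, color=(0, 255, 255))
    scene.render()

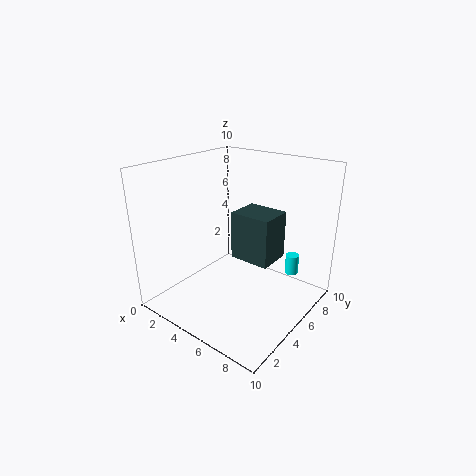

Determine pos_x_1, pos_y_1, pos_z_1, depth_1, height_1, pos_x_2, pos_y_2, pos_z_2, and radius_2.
pos_x_1 = 4; pos_y_1 = 5.5; pos_z_1 = 3; depth_1 = 2.5; height_1 = 3.5; pos_x_2 = 7.5; pos_y_2 = 8.5; pos_z_2 = 1.5; radius_2 = 0.5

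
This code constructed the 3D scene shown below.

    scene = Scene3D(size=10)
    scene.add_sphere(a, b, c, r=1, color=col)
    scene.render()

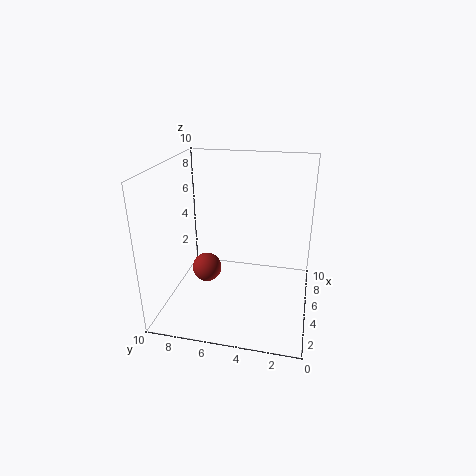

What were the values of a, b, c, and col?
a = 4
b = 7
c = 3
col = 'brown'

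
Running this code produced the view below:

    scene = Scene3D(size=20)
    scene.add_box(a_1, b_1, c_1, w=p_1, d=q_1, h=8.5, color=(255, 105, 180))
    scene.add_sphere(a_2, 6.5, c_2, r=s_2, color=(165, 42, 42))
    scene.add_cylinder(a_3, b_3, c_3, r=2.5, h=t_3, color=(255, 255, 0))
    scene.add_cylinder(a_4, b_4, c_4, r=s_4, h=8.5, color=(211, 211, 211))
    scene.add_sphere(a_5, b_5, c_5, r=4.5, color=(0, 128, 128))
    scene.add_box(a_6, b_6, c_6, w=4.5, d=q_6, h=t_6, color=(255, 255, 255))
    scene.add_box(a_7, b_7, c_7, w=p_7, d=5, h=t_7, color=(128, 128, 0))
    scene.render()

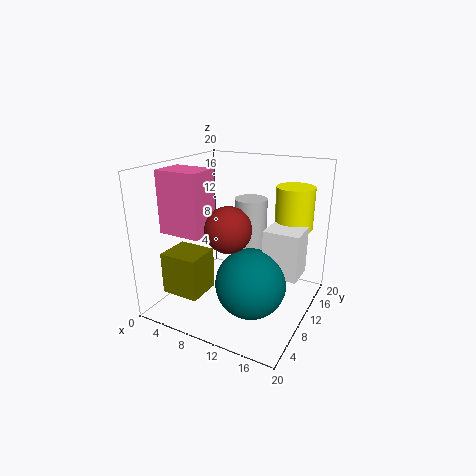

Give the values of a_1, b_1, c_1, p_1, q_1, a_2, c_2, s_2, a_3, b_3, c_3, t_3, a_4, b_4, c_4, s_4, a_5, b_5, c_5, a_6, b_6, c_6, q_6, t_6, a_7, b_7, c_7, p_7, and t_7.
a_1 = 1; b_1 = 4.5; c_1 = 11; p_1 = 6; q_1 = 4.5; a_2 = 10.5; c_2 = 12.5; s_2 = 3; a_3 = 17; b_3 = 12.5; c_3 = 12; t_3 = 5.5; a_4 = 9; b_4 = 16; c_4 = 5.5; s_4 = 2.5; a_5 = 14; b_5 = 6; c_5 = 6; a_6 = 15; b_6 = 7; c_6 = 7; q_6 = 4; t_6 = 6; a_7 = 1; b_7 = 4; c_7 = 2; p_7 = 5.5; t_7 = 6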